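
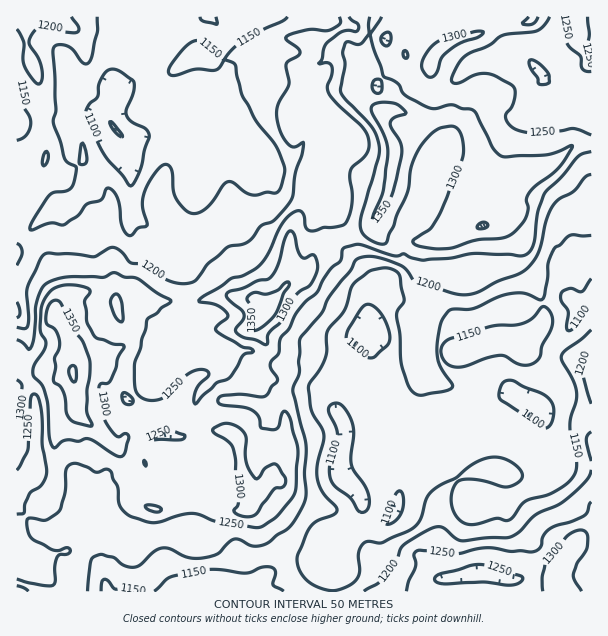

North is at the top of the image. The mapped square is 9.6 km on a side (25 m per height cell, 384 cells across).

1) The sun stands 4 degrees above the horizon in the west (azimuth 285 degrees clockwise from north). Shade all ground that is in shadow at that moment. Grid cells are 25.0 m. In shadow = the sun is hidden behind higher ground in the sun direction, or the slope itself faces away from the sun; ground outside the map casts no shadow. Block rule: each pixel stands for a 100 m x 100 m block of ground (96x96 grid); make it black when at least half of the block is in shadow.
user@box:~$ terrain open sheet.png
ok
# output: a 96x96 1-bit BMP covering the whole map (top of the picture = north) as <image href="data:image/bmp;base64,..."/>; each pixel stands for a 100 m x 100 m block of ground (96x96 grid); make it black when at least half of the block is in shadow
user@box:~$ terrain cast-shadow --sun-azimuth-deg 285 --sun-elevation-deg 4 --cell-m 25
<image width="96" height="96" href="data:image/bmp;base64,Qk2+BAAAAAAAAD4AAAAoAAAAYAAAAGAAAAABAAEAAAAAAIAEAAATCwAAEwsAAAIAAAAAAAAA////AAAAAAADv/gAAAAAABwAAB8Dv/P/wABwAB4AAA8H/+f/4AH4AA/wAC8H/8f/8AH4AA/8AB8Hv4/H8AP4AAf8AB8GPw/AgAP4AAAAAB8Afg+AAGf+AAAAAAcAfgeAMH//4AAAAAMADwfAeH///AAAAANwDwPgOH///gDAAANxDgH4MP///4DgAABnjgH/AP///8DwAAAHzgH+Af///+HwAAABzgD+Af///+HwAAABxgAMAf///+HwAAAB5gAAAf///+HwAAAB5gAAAT///+DgAAAB4gAAAyf//+AAAADh4AAAAwf///AADgDx4AAAA4f///AADgDx4AwAA4f//+AADAD74D8AA4f//+AAAAD74H8AA8f//+AAAAD74H8AB+P//8AAAAD7wP+AB/P//4AAAAD58f/wB+P//gAAAAD5o//wB8P//AAAAAD4B//4B4f/+AAAAAD4D/w8AAf//gAAAAD4H/8eAEf//wAAAAD4P//eAAf//gAAAAD4P//ugCf//gAAAAD4P//uAD///AQB4ADwP//3AH//+AAZ4ADgP//3Af///gAP4AAAP//zgf///wOHAAAAP//wAf///8eHgAAAP//wAP///+/Pg4DAH//4AH////+GA8DgH//4AD////+AAcDgH//8AD////+AAMBAP//4AD////+AA/AAf7/wAP////+AAfgAf7/wAP/////AAPwA/7/4AP/////AAPwB/z/4AH/////gAH4B/3/wAD/////AAH4B/n/gAD////+P/H4B/nwAAB////4f/v8A/ngAAA////wf//8ABmwAAAf///AP//8AAAwAAAP//8AH//8AAAGAAAJ//4AB//8AAGGAAAN//4AAP/8AAHOAAAN//wADH/8AAHOAAAM//AH///8AAHMAAAO/8cP/9/8AAGEAAAPHw8H///8AAGAAAAPAB8D///8AAOAAAAPgD+D4f//gAOAAAAPgD/A+P//4AOAAAAPAD/geH//+APAAAAHAD/wOD/9/AHAAAAAAB/4MP/9/gHAAAAAAB/4gP/8/wPAAAAAwA/4QH/8f4PAAAAAgA/8cH/8f+PAAAAAAA/8OD/8P+PAAAAAAAf+AB/8P//AAAAAAAf+AAf8H//AAAAAAAf+HAH8H//AAAAAAAf/HgD8H//AAAAAQAf/HgB8H7/AAAAAYAf/HwA8H3/AAAAAMAf+HwAcH3/AAAAEGAf+PwAEH3+AAAAOGA//P8AAH38AMAAPGA/+P/AEH/8AMAAPAB/7f/AEH/8AEAAHAB+BL/gAH/8AAAAHAA/ADngAP/+AAAACAAMAAHwAP/+AAAAAAEPwAHwAP/+AAAAAAOf4AHwAP/+AAAAAAOc/wHwAP/8AAAAAA+Yf8HwAP/+AAAABg78f+HgAf7+AAAAAAD4f/vwAfz+AAAAAAHwP//wAfz8YAAAAAH2P//4Efn+MAAAAAHmH//4M/H/GAwAAAHgB//4M+H/DAwAAAHgAH/+M8P+BggAAAH2AB//cY/8AwAAAAD/AAB/cB/wAfAAAADzAAA8c="/>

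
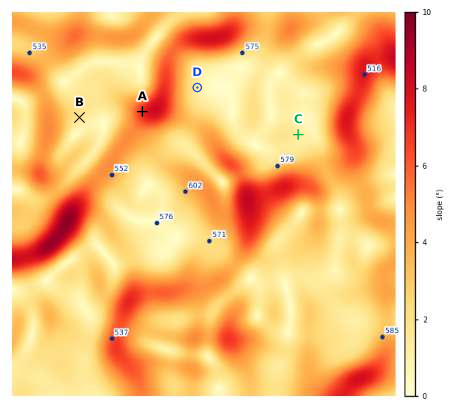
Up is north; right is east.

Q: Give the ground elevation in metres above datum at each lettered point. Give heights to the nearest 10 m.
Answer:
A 530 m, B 520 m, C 580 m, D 580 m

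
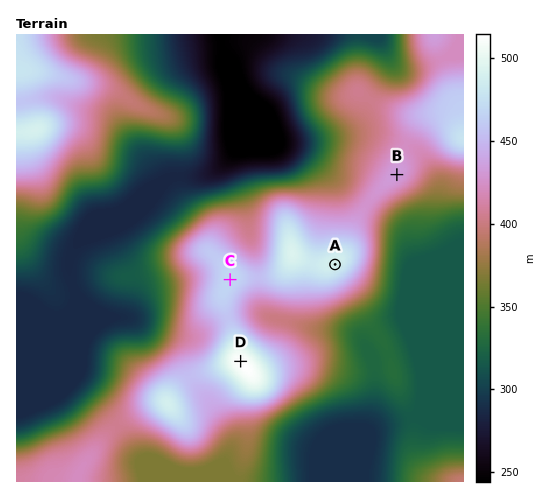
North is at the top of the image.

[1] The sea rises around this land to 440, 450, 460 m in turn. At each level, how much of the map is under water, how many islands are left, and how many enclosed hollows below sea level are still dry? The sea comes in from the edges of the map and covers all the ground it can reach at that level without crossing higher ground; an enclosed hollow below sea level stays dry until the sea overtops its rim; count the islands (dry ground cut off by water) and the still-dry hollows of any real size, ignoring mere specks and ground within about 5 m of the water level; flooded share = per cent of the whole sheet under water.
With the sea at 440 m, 85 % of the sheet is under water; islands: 1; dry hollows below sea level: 0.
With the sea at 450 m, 88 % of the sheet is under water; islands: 1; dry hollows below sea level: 0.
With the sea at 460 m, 92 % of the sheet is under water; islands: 4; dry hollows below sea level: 0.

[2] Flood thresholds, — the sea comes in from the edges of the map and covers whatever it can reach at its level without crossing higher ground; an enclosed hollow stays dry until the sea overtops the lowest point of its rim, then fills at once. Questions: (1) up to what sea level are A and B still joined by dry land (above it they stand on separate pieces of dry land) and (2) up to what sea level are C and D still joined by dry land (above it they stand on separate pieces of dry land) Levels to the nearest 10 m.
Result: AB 430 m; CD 460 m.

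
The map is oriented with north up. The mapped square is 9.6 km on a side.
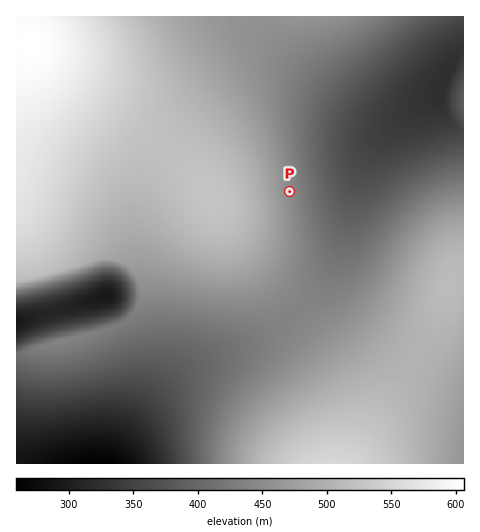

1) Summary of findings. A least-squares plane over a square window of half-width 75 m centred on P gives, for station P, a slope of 4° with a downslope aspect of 81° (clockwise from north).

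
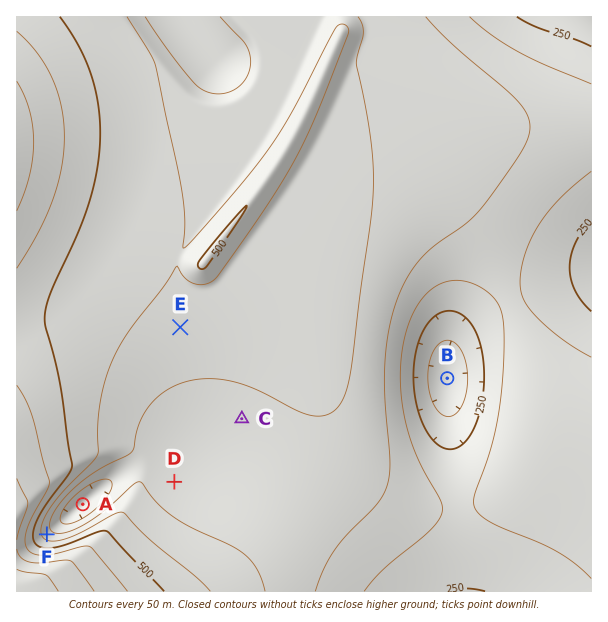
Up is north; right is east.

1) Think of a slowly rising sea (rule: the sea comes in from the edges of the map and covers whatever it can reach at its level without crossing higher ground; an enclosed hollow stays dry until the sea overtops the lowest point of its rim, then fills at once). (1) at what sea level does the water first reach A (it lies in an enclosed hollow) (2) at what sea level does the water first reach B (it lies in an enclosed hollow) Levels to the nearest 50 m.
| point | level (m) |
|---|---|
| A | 400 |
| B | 300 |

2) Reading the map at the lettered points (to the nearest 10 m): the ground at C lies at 380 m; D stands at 370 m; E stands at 430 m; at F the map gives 430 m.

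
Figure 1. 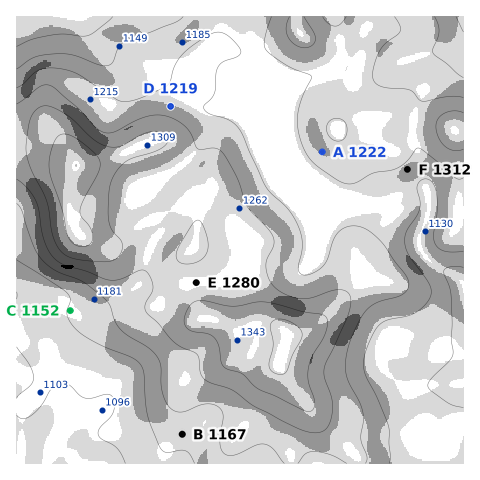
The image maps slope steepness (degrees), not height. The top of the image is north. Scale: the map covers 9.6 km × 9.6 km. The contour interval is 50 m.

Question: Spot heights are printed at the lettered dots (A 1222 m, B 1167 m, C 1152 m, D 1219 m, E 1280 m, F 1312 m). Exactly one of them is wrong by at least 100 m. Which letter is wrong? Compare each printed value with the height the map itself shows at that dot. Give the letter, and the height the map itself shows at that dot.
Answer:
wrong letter F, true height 1187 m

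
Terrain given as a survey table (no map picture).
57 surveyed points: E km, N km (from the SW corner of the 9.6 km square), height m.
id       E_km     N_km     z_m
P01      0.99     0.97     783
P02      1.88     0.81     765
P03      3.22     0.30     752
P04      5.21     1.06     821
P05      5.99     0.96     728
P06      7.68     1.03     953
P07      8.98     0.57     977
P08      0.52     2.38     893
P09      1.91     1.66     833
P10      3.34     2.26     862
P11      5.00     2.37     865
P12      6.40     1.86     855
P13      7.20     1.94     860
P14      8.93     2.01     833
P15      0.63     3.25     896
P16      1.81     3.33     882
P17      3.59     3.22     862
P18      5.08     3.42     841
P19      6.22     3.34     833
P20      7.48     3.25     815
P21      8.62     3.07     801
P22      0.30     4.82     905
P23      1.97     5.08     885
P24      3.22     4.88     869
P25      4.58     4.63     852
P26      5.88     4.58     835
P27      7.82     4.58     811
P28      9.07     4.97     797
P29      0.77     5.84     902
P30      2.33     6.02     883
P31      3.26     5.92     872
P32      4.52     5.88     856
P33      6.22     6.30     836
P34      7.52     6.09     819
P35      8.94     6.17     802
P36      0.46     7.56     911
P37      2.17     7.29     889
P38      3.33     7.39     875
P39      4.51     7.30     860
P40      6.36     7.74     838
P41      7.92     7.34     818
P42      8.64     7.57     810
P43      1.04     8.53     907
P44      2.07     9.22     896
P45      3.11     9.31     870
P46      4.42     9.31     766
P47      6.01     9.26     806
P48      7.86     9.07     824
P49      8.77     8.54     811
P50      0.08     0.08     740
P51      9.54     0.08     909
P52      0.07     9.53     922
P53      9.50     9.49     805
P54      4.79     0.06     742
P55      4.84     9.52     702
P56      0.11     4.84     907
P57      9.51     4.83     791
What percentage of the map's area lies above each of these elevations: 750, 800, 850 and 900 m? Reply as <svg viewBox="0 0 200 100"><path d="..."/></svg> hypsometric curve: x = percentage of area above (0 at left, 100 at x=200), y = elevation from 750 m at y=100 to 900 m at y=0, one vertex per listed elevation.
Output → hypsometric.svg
<svg viewBox="0 0 200 100"><path d="M188 100l-18-33-78-34-70-33"/></svg>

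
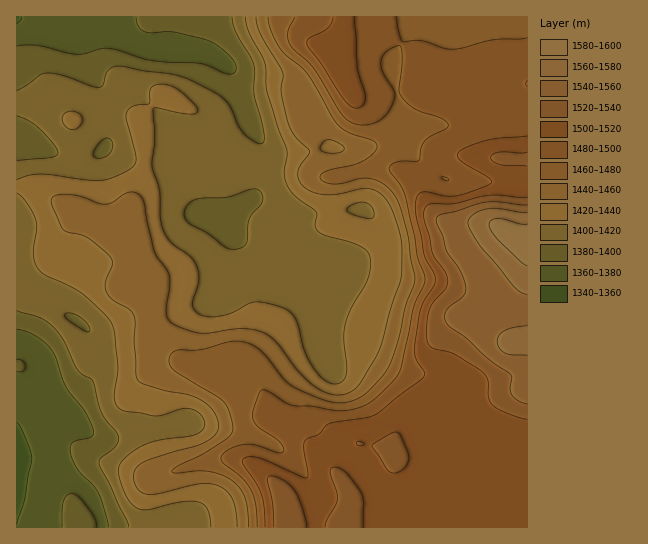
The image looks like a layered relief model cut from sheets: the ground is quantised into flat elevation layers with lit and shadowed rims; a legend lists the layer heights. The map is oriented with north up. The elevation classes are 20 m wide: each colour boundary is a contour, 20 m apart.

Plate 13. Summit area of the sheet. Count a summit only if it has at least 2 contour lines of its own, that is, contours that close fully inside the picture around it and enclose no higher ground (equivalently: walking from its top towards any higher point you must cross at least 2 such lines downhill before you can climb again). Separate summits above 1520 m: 0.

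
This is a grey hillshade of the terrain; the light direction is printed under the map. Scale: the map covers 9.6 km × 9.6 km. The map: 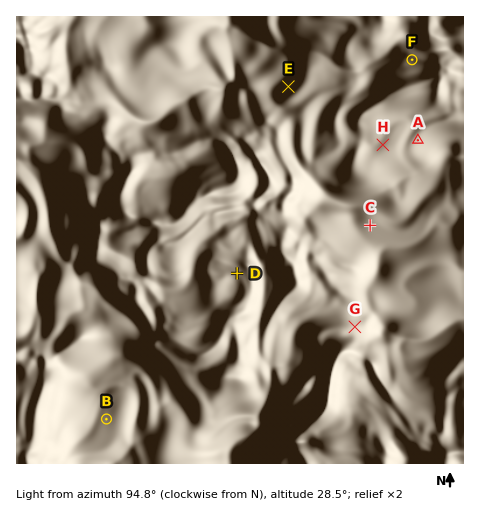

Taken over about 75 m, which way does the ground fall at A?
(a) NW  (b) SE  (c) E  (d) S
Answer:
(b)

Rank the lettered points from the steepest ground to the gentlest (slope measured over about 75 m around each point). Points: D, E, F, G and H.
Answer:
E G D F H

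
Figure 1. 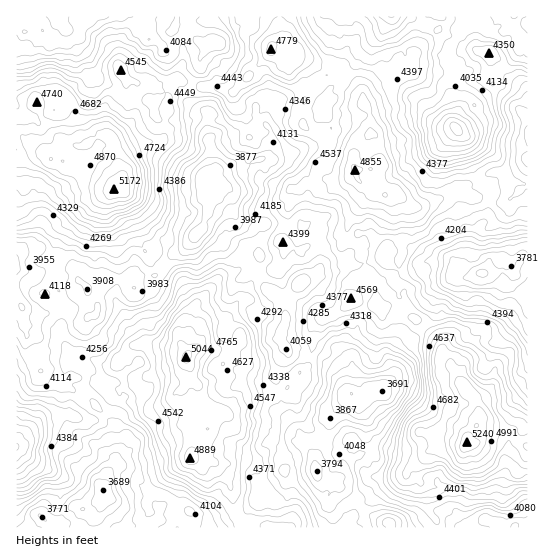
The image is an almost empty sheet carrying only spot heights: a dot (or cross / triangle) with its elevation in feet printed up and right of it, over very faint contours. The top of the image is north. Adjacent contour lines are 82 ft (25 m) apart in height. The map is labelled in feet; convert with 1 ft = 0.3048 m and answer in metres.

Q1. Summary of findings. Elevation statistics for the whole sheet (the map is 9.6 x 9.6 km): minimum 1090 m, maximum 1595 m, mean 1320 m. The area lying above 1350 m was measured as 33.6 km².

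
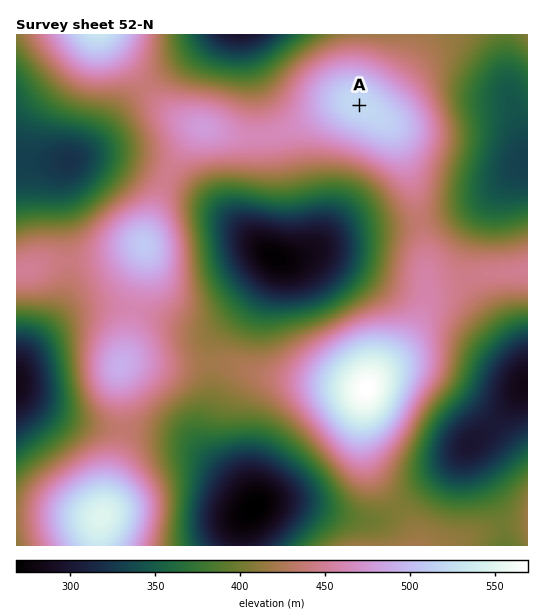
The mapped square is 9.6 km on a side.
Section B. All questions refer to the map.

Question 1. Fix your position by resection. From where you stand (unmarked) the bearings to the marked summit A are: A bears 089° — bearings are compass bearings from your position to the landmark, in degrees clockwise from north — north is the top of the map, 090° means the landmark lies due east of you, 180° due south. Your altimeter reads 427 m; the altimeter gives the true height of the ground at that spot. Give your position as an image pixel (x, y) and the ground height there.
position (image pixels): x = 135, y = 109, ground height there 427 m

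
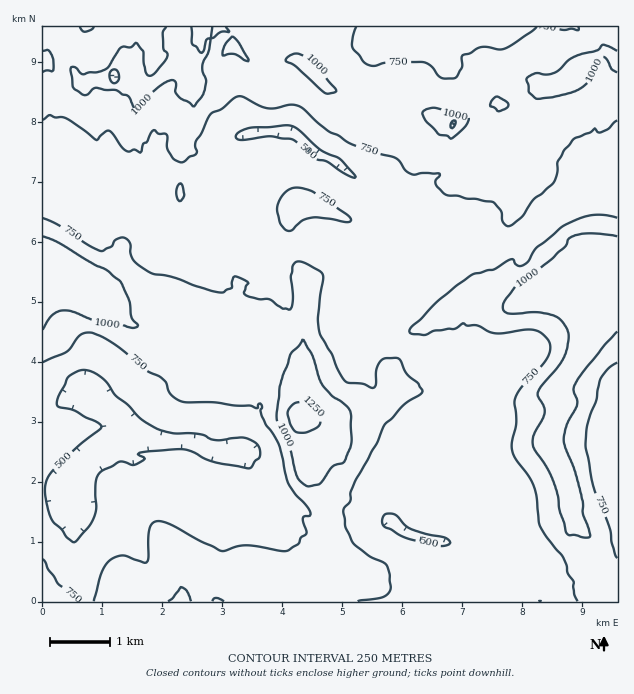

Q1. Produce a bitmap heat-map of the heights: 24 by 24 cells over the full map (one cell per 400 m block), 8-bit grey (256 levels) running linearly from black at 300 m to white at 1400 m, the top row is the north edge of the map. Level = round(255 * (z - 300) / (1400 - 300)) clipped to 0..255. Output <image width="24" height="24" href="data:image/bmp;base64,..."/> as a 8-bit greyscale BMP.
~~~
<image width="24" height="24" href="data:image/bmp;base64,Qk12BgAAAAAAADYEAAAoAAAAGAAAABgAAAABAAgAAAAAAEACAAATCwAAEwsAAAABAAAAAAAAAAAAAAEBAQACAgIAAwMDAAQEBAAFBQUABgYGAAcHBwAICAgACQkJAAoKCgALCwsADAwMAA0NDQAODg4ADw8PABAQEAAREREAEhISABMTEwAUFBQAFRUVABYWFgAXFxcAGBgYABkZGQAaGhoAGxsbABwcHAAdHR0AHh4eAB8fHwAgICAAISEhACIiIgAjIyMAJCQkACUlJQAmJiYAJycnACgoKAApKSkAKioqACsrKwAsLCwALS0tAC4uLgAvLy8AMDAwADExMQAyMjIAMzMzADQ0NAA1NTUANjY2ADc3NwA4ODgAOTk5ADo6OgA7OzsAPDw8AD09PQA+Pj4APz8/AEBAQABBQUEAQkJCAENDQwBEREQARUVFAEZGRgBHR0cASEhIAElJSQBKSkoAS0tLAExMTABNTU0ATk5OAE9PTwBQUFAAUVFRAFJSUgBTU1MAVFRUAFVVVQBWVlYAV1dXAFhYWABZWVkAWlpaAFtbWwBcXFwAXV1dAF5eXgBfX18AYGBgAGFhYQBiYmIAY2NjAGRkZABlZWUAZmZmAGdnZwBoaGgAaWlpAGpqagBra2sAbGxsAG1tbQBubm4Ab29vAHBwcABxcXEAcnJyAHNzcwB0dHQAdXV1AHZ2dgB3d3cAeHh4AHl5eQB6enoAe3t7AHx8fAB9fX0Afn5+AH9/fwCAgIAAgYGBAIKCggCDg4MAhISEAIWFhQCGhoYAh4eHAIiIiACJiYkAioqKAIuLiwCMjIwAjY2NAI6OjgCPj48AkJCQAJGRkQCSkpIAk5OTAJSUlACVlZUAlpaWAJeXlwCYmJgAmZmZAJqamgCbm5sAnJycAJ2dnQCenp4An5+fAKCgoAChoaEAoqKiAKOjowCkpKQApaWlAKampgCnp6cAqKioAKmpqQCqqqoAq6urAKysrACtra0Arq6uAK+vrwCwsLAAsbGxALKysgCzs7MAtLS0ALW1tQC2trYAt7e3ALi4uAC5ubkAurq6ALu7uwC8vLwAvb29AL6+vgC/v78AwMDAAMHBwQDCwsIAw8PDAMTExADFxcUAxsbGAMfHxwDIyMgAycnJAMrKygDLy8sAzMzMAM3NzQDOzs4Az8/PANDQ0ADR0dEA0tLSANPT0wDU1NQA1dXVANbW1gDX19cA2NjYANnZ2QDa2toA29vbANzc3ADd3d0A3t7eAN/f3wDg4OAA4eHhAOLi4gDj4+MA5OTkAOXl5QDm5uYA5+fnAOjo6ADp6ekA6urqAOvr6wDs7OwA7e3tAO7u7gDv7+8A8PDwAPHx8QDy8vIA8/PzAPT09AD19fUA9vb2APf39wD4+PgA+fn5APr6+gD7+/sA/Pz8AP39/QD+/v4A////AHlgdIKGmpOTg4CIgX95Zlc4Oj5JXFx0f11HZnl5hoJ/gIB/gH97ZVw+Nzc4RV1/fkMxSlNvfnBiZ2NmfntXQDQwNzc6RX+WeCcYNUNgXFVaVU9ZfG9KLjY7RU1WZJSeaBwVMzs8ODk8ODhminhVODhTWUVHapuVTSkVJTM1NjYxLT6VrI5mSENXUEBbgKOGSEEqFRgfJCQhI0+ywaR8VFhaWVBomKZ0TDo2IBcsRUJBR33c2LKBZltbS1Jkj6h6QjIXFzBEaHN1eIjLvJN4d2lcSUBhj6iNUj8nLkFmfoKAf4exnGtjeWRPRjtKcKObaXdZTnCAgICAf4Gah15cYF1ZWltbXIaqlJCCj5mQgH+Af3+HcFtcXGZzanJ7eJG6paeusKGGgH97d2xxblBZW1ptfoGfs8PNtLa1qY92bF9gYFNvb1hORjo+X3aGqMHIv6aXeXVHS1pZPjxeXFpJS0k5OlJUb5uop4FhW1c9V1k9N0hmXF5bW0w/OlJaRGyQk1hNQDpEXlY4N1OBeGRUWVlZXWV6YlRYWj04PU9bYVxEN0JeTTo2T19rf4OBfmRaUEZQWGBiamE+Nzg6MDhVan6DgIiGgHBLPFxibHlueHBELy4tTnJ/gYSblJGHf39uYnaDg46HhIpmVGFffoyAho2clJqWh4aBfYWeoKKhn6GCgI6JnJOBgIB6fIiNoaObhpuRk6Ofo6KWl46hnYJuamxgan6Bi5qioId7f5Obo6Chj4KYjXpeXFpJVF1idXqAjQ=="/>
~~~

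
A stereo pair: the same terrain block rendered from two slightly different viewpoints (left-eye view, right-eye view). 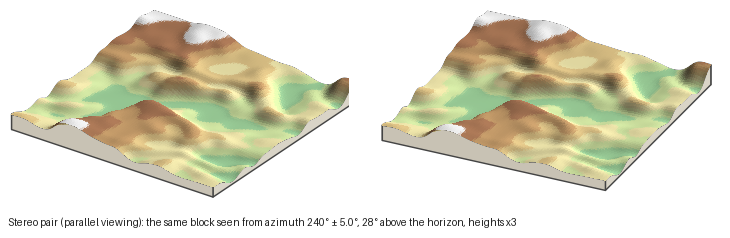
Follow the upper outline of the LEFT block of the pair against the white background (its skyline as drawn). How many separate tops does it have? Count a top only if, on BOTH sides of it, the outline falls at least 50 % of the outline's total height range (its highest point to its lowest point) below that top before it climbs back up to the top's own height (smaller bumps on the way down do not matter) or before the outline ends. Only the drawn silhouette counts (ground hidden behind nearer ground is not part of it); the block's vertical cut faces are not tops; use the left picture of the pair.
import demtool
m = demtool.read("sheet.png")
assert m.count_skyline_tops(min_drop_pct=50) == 1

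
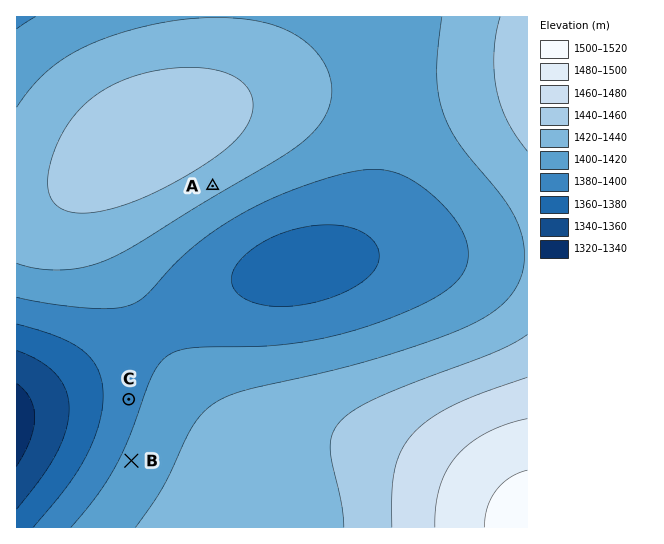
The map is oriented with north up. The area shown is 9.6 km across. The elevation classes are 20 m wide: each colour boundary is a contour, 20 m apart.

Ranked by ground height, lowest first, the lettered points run C B A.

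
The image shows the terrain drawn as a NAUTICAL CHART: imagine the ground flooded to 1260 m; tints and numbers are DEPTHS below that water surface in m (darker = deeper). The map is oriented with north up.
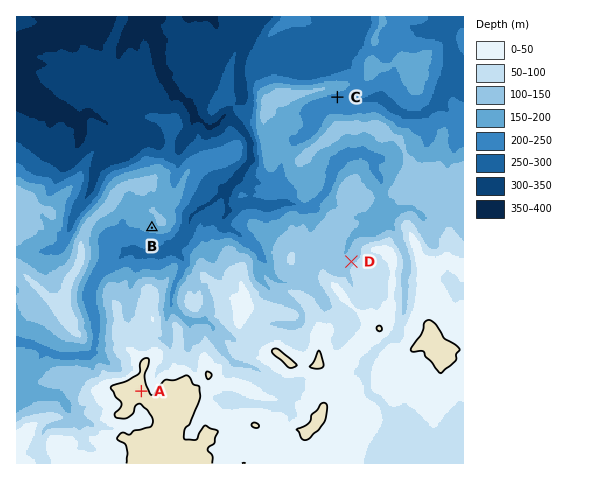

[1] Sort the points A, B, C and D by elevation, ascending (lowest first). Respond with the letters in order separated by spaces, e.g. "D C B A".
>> C B D A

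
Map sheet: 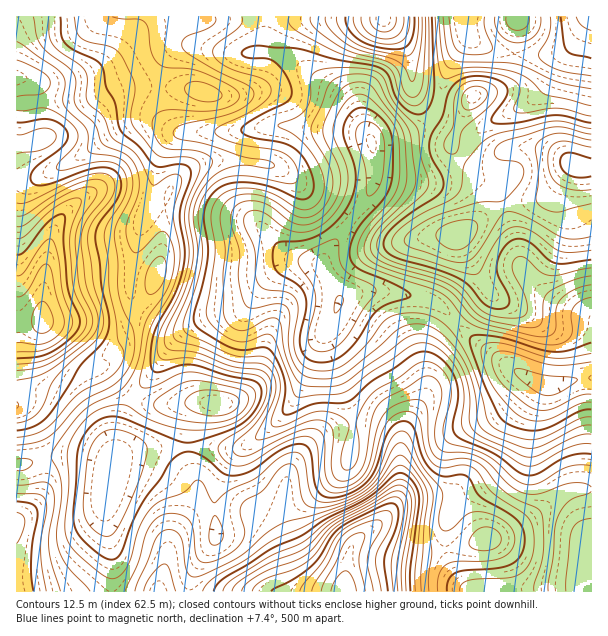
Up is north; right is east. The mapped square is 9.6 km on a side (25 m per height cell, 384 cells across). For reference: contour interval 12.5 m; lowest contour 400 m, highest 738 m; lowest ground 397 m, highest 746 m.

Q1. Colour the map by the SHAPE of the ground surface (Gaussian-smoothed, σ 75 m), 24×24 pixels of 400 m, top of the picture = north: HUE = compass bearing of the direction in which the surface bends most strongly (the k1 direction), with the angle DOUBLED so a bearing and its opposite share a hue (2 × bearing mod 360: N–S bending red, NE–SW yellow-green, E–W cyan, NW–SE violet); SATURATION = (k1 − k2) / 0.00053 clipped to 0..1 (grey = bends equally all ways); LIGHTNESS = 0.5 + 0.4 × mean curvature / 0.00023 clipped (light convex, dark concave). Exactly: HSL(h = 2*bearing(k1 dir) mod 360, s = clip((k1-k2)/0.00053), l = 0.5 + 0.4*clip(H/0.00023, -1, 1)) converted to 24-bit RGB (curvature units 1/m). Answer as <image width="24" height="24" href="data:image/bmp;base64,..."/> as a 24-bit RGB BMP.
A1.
<image width="24" height="24" href="data:image/bmp;base64,Qk32BgAAAAAAADYAAAAoAAAAGAAAABgAAAABABgAAAAAAMAGAAATCwAAEwsAAAAAAAAAAAAAqbl2YHWMbX+ZXW2fMDKM0sCjsaNwIHCfZ5zgrqvn1b3kY13ThmvM7N3Cs6+Ix7F/RDlmbD1eSykmXWImbZMuja9LVGp1Zmp+tMl8ToSAZYqMXVJ7QDVju7J0zruQNHJhIUsqO10qsbBZbVuUczSc+tC+z5RSyLRENnWIOh+fqWnSraLIksa1fK+dU2OIXmR90caYTIdcRHBpUUZpQEd+rLiYybain1maOzxdV4hEQIkrMnU5E3Ky6dT3/8zy8c/LPqqMDCJCZWKgtb3KvLjPpHWxblN6W1tq37DVy5CkN1hrRExnRGt1iq9vroluqFt3SVCXlaKrl2xwT7g5AHI6CoJk+I3f/8zb6qHZChhZRZVsaL5peHmeyEzJwFyueGaNgVhF4pqKY0qTQ05zVHN6eJRglHllpqGHSKq6aWW6wna429ykJJMuBi0aFSUO/9qh+9XONQDIr5rKdbmNUoWMWDiMyoS6opXAUWcpwM49jVNdR09sXXBzbYRkgZhmm7NkXIw4GlBGh3PC8tnawHKCERwrCyEo7P9/+PBmDxwxk8ist6jNd02wLzB8rourspuicaxWbrZEZ3NSR01TYVRKd24+iYA0k3Qjk3gTC0cAADMUzIVn8Jq7YSypEDphv++Y9cWgKE5DKocRVF4nbkI9QVdvY3WLwaaQwLXUsJC0jGKDSFViR4emjZbTop3WsZ7f4tjz5drxBIFYAzEexJl3sEbOPUqvW8pd5oJ3wWeAVatUOn58VIF6SmlfPGVUusN/kII0qYlRoV+6rIS/KLluHaKckYm6oc3YrMzk9NT39dP3AGGYUZqadUaRn4WrnIJ9r29p1sS2rcnCOVSQaUdxakA8RFklapIYrJg/da0gFFceSbaY3bm2C3poNKaMl7+NXIJhekpW9LCOKkJtMj5OVk1ih49slm2Bs6WZ0N3AuHqGVRxENRIVajgcmJw1YYc0rIrd7t3rfKPTD7qRqMpovos7BzUZaZExZ1o+TDpA8bB2hE05HTM1RFtWiYhebI1Zi71xx7BsggktSgIRbzswgtSwqODkcHnQal6z1+LIr7Paf3jOPiiG83t2LIg4HVcvZmtJPmlgw6p93ZCoMUt+O2VuYpJ5iamDlKdahyMkZQM92J+9uuvxndzZYJGEXlNqeUSi5euXYXlUgkxRKx5V6Zqc3surIWh5VICHWIR7TIxexY+EkECpa0JuV2YoYFEPRS0GKhQJNZtBufDEhq+4nkd1m0xDW1xHUjua9OnBXV6HfmaNJjN3x4x/9eHWPF2iPll6b4N8V3tfg3lDaztWmzaq2C+cwT5RY6i5d6jIhuOtVMlIXEVDfj1nvnJ4lGyRQTKd+N65h4FNUGpROk5wUJ6X9vDPZEy0QESWaWeXikBzlkQvR38tFGp2fm3q49X219Hzl6DWxrfLqId/SDxbWE5mrKmGmJKxJzl8+NLW6m6GWmw9KGdBM3Nt/fKMUz0zWERBRi0uViM4xX1msc6RDHVdB2lYcbCD0Ji6spjIxJfE0obDjTjCbYSuirKdgJR5JWhGN7aK/c7w9dX2a5fKFkaA+NXCiD9cRio4Tyk1Q3RjmN2qztzTZ4e5DEtTJ1Mxq6AxiHM0mH1Dm3padlmjrHyzplVZl4BaiZNACDgFHnMP6aKi56TcFjul2Kvh+6b5dULsg4ztu9nzreHdm6mwoImyJSJ/KidatYVXpqdXYqRioWpnWW1NbkxzvpmsrbfQs3vPx5rRHbRlHo8XtoREhURzMWIrvWI4eU7HVpXGc4O6tXZvnYtmhVlbRiddMCZQrLF2v8KtYauBWXa7sqLdXXzZueDclLLaUGWx2ruslXfFrl2fb2xIfUBAc0I4eGEgb24VQFkSOk0Xl4svp51EZVZFPCE/PyA0hfkhM5tm4XhQD3IOG34kRKycoMaFfVhJYXM1qb4uY247el9Qn2qHa1mOkGO0q6HX1tvysazrbXbNhaq2qoqahk6HNSFobzvA5/vQAExu78Pw6NjzKabGI4JCcZM7f1xPkarGscDQmXbFa1+genqLZHCVY6O1jdCzXquuokeIs2SPll5ymT5Mgyo1KiIXFWMf8P/MAXORFvDC4ZjD5Fvgi1m3X3eGh3tnk69kbohNdkxmoGiTl3GLiIJtYnxRjHoxY1QqXGA5g2xNhEZPjT9nxTCbxWOwVeh+tf+hH46MDikhRigNhFQMg40lRHlAZYRiraNwjItkUW5ua3FdiWppmIWDd2iUpn2tmI63aH2yZGKpiWm8fWnQgnDj39rx3+zo2vHWIzt7GxNUgkKq1b/Er87BU5ilWG51"/>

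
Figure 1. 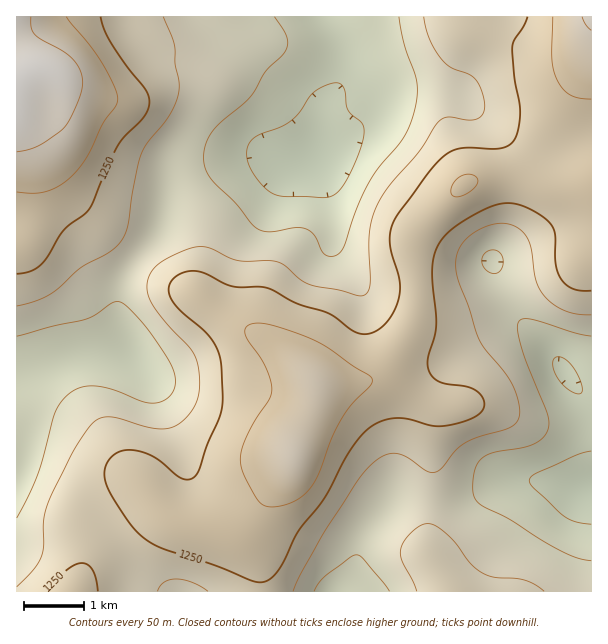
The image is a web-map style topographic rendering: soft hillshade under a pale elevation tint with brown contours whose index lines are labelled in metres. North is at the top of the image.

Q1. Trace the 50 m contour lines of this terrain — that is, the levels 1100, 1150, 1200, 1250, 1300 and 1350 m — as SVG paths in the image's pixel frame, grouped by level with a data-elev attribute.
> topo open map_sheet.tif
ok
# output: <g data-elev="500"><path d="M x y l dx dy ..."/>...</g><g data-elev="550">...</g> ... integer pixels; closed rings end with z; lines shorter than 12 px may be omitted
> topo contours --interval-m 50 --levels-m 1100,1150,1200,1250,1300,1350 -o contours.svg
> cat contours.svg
<g data-elev="1100"><path d="M591 524l-15-2-12-6-31-28-4-8 3-4 5-3 39-18 15-4"/><path d="M576 394l-10-6-9-11-4-12 0-5 2-3 5 0 6 3 10 12 5 11 1 7-1 3z"/><path d="M311 197l-30-1-13-5-10-11-8-12-3-10 0-9 2-6 7-6 25-10 12-8 22-28 12-6 11-2 3 1 3 5 4 22 15 14 1 6-1 9-10 28-14 23-10 6z"/></g><g data-elev="1150"><path d="M314 591l4-7 8-8 24-18 6-3 3 0 4 4 26 32"/><path d="M591 561l-13-3-17-7-52-32-27-13-7-8-2-12 2-18 7-10 12-6 27-4 12-4 9-6 6-9 1-7-2-9-20-50-7-19-3-15 2-8 5-2 7 0 44 14 16 3"/><path d="M17 336l36-10 33-7 10-5 17-11 7-1 15 13 19 23 17 27 4 16-1 8-4 7-6 5-8 2-12-1-30-12-18-4-15 1-13 8-8 9-5 9-17 61-21 44"/><path d="M492 273l-7-4-3-9 4-8 8-2 7 4 2 9-3 8-3 2z"/><path d="M399 17l5 28 13 38 0 13-3 18-11 24-25 30-11 18-11 24-13 39-5 5-6 2-8-2-9-18-9-7-10-1-27 4-12-4-6-5-16-20-23-23-8-15 0-16 8-17 9-10 29-24 16-27 16-15 4-6 2-6-1-8-12-19"/></g><g data-elev="1200"><path d="M157 591l7-9 12-3 16 3 16 9"/><path d="M293 591l8-18 26-45 33-51 17-17 10-6 11 0 10 4 18 13 9 1 6-3 13-17 10-8 13-7 32-9 5-3 4-5 2-12-6-19-8-15-21-24-5-9-23-63-1-12 1-11 4-9 7-9 12-8 15-5 12 0 11 4 7 6 4 8 7 37 3 9 5 8 10 9 11 6 13 3 13 1"/><path d="M544 591l-8-6-11-5-31-3-12-4-12-10-14-20-9-9-10-8-9-2-8 2-9 7-7 9-3 7 1 12 15 30"/><path d="M17 306l21-6 14-7 29-26 32-17 6-7 5-7 4-12 5-33 8-36 6-12 22-27 6-12 4-11 0-10-4-20-1-18-11-28"/><path d="M424 17l6 22 11 20 9 8 20 8 7 7 6 14 1 14-2 6-8 4-7 0-18-3-9 4-21 31-26 29-10 14-9 17-4 16-1 18 1 35-2 11-5 4-4 0-20-6-27-5-10-4-15-14-8-5-10-1-32-1-33-13-9 0-10 3-17 8-10 7-6 5-4 8-1 7 1 9 4 9 7 11 30 33 7 10 2 11 2 15-1 12-3 9-5 8-8 8-7 6-8 2-18 0-40-11-11 2-7 5-19 28-25 51-4 16 0 27-3 12-8 12-16 17"/></g><g data-elev="1250"><path d="M98 591l-2-12-3-9-6-6-6-1-7 2-8 5-21 21"/><path d="M17 274l13-3 11-6 6-8 16-26 25-21 30-64 6-9 18-18 6-11 1-9-2-7-21-26-15-22-7-14-3-13"/><path d="M527 17l-3 9-10 15-2 6 2 31 6 32-1 15-3 12-6 7-7 4-11 1-28-1-9 2-8 4-16 16-33 43-6 14-2 13 2 14 7 24 1 15-5 16-9 14-12 9-8 2-6 0-9-4-22-16-32-10-28-16-9-1-20 0-9-1-25-12-9-3-9 0-10 4-5 4-4 6 0 6 2 8 9 12 28 24 6 9 5 10 2 12 2 30-3 20-13 28-9 27-6 7-6 2-6-2-20-17-11-7-12-3-11-1-10 3-9 9-3 11 3 13 8 15 16 24 10 11 11 7 15 7 51 16 34 15 8 1 6-1 7-5 6-7 19-38 26-33 29-52 16-18 12-7 15-3 14 1 22 7 15 0 24-7 8-5 4-4 1-9-7-10-10-4-21-3-8-3-7-6-3-7 0-11 7-21 1-12-4-45 1-18 5-16 11-14 22-15 24-11 15-2 15 4 19 11 9 10 2 9 1 29 6 15 5 5 8 3 16 2"/></g><g data-elev="1300"><path d="M265 506l10 1 13-3 12-6 9-9 9-15 13-34 10-20 10-15 19-19 2-6-3-5-52-34-38-14-22-4-10 3-2 3 0 4 3 8 18 27 5 13 1 11-4 9-13 19-9 17-4 13-2 11 3 12 8 15 7 13z"/><path d="M455 197l9-2 9-6 4-6 0-6-4-2-6-1-10 5-5 6-1 6 1 4z"/><path d="M17 192l16 1 12-1 12-5 12-9 17-19 16-34 15-23-1-12-13-25-13-19-24-29"/><path d="M553 17l-1 42 5 20 6 10 7 6 9 3 12 1"/></g><g data-elev="1350"><path d="M17 152l12-2 10-4 24-17 6-9 6-12 7-22-1-12-5-11-11-11-30-17-4-8 0-10"/><path d="M582 17l3 7 6 6"/></g>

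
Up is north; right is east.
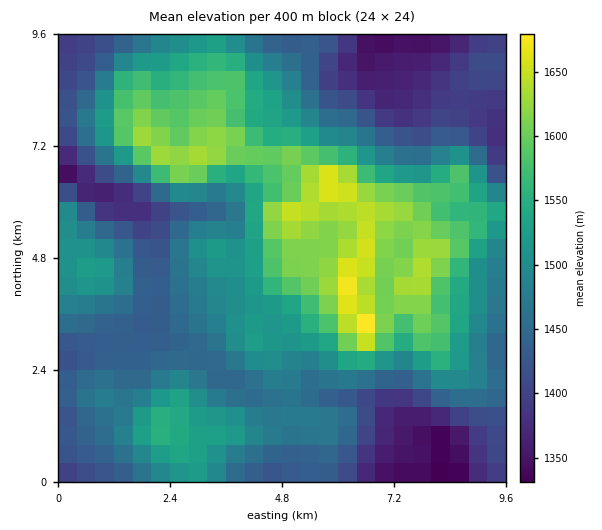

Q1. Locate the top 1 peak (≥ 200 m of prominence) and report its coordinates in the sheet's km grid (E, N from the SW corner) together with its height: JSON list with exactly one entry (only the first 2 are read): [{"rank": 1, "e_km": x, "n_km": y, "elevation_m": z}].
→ [{"rank": 1, "e_km": 6.54, "n_km": 3.29, "elevation_m": 1697}]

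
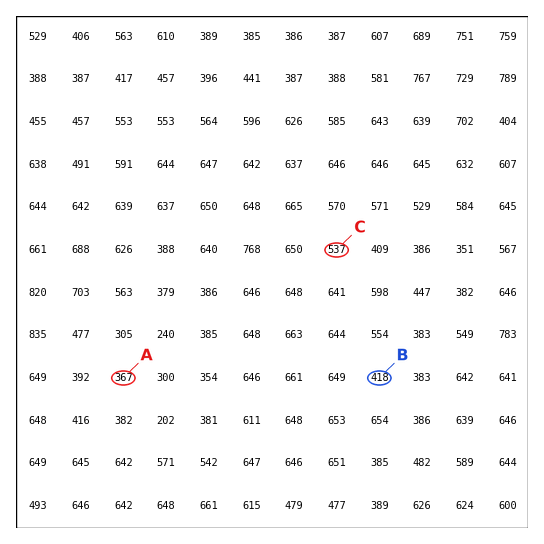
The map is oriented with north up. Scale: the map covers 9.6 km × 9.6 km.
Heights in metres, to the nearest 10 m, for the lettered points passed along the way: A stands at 370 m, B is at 420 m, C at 540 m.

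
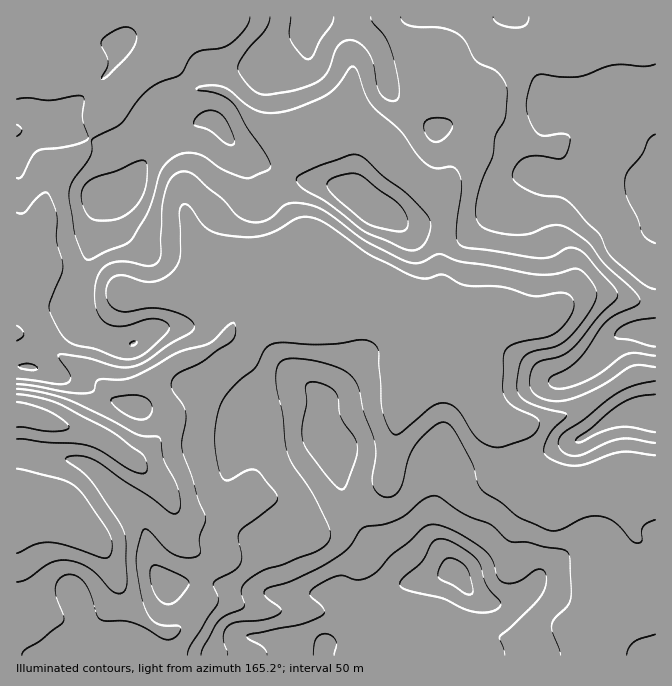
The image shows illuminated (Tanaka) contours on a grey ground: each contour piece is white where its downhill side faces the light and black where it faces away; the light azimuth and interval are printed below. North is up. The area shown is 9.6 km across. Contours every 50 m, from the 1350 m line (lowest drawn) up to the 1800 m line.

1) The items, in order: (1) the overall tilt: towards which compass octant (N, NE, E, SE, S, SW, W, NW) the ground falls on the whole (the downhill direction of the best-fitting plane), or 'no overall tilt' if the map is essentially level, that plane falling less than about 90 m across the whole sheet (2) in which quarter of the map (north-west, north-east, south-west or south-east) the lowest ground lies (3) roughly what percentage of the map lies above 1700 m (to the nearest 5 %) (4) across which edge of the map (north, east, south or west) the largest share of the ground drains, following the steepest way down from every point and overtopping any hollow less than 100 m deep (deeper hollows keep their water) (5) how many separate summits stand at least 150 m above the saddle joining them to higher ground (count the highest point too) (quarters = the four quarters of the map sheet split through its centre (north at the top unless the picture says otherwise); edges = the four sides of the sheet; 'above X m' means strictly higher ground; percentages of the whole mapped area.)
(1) On the whole the ground falls towards the south-west.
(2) The lowest ground is in the south-west quarter.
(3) Ground above 1700 m makes up about 20 % of the sheet.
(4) Most of the ground drains across the western edge.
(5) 2 summits rise at least 150 m above their surroundings.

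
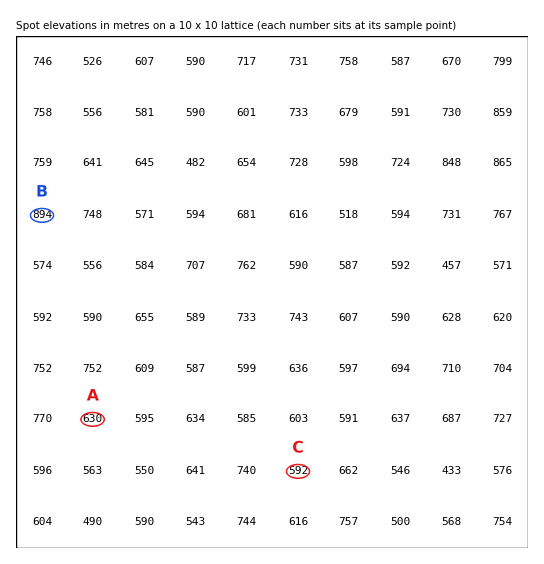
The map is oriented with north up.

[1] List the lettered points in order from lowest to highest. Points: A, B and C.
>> C A B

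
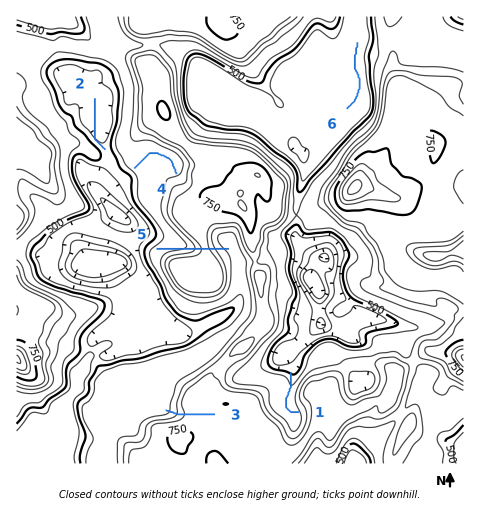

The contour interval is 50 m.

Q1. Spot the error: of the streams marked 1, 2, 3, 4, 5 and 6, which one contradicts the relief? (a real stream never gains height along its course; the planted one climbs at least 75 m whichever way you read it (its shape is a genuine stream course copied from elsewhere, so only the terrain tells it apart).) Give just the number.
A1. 5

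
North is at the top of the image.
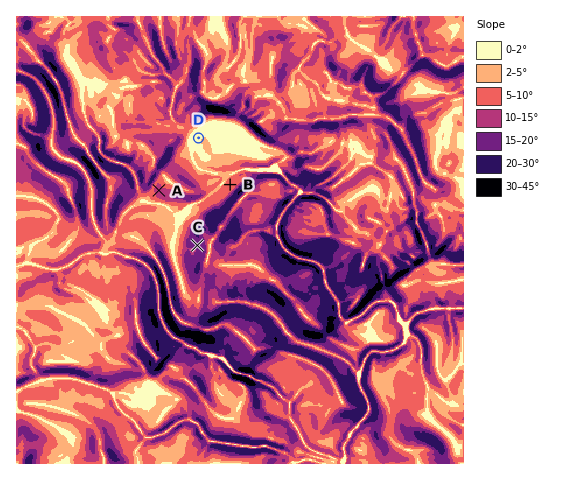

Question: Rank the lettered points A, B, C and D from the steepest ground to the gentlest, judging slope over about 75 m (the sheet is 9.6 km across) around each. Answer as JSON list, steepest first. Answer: ["C", "A", "B", "D"]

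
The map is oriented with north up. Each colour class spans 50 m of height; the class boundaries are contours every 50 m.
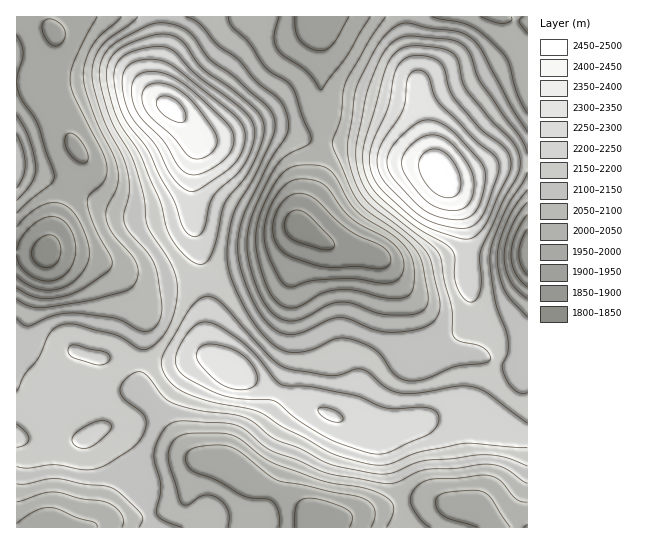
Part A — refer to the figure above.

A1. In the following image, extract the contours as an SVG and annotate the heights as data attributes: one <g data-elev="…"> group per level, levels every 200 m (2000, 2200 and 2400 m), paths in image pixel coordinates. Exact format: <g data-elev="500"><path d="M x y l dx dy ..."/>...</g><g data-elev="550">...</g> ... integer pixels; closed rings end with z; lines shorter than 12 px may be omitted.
<g data-elev="2000"><path d="M279 527l0-14-3-7-3-5-7-2-21-3-28-16-23-8-5-5-3-5 0-5 1-5 5-3 9-3 16-1 11 1 11 5 30 24 9 5 84 18 9 5 4 7 0 8-4 9"/><path d="M477 527l-26-8-8-4-7-9 0-5 2-4 5-4 10-1 21-2 9 2 8 7 19 28"/><path d="M17 523l18-12 15-4 9 3 20 8 15 4 3 2 0 3"/><path d="M286 307l-7-3-6-7-10-20-7-31 0-12 2-13 12-30 8-13 7-7 6-4 8-2 23 1 7 3 5 5 14 27 9 10 9 8 27 16 14 14 4 8 3 9-1 23-6 7-12 3-13-2-29-7-19 0-13 4-23 13z"/><path d="M527 287l-6-6-6-8-3-8-1-10 1-10 3-10 12-20"/><path d="M17 213l13-13 20-15 3-4 1-4-16-52-17-27-4-16"/><path d="M17 82l6-29-1-8-5-10"/><path d="M527 33l-8-11 3-5"/><path d="M97 17l-23 44-3 10-1 10 4 16 28 53 4 12 1 9-2 8-4 6-12 10-2 8 8 26 16 29 1 8-6 7-21 14-10 6-13 4-13 2-11-1-11-4-10-6"/><path d="M370 17l-24 40-25 33-14-19-24-15-6-7-3-12 5-20"/><path d="M511 17l0 4-9 2-8-1-13-5"/></g><g data-elev="2200"><path d="M17 447l8-2 4-6-3-6-9-9"/><path d="M78 447l9 1 9-5 14-13 1-4-1-3-5-2-7 0-9 4-11 6-5 6-1 4 2 4z"/><path d="M527 423l-38-29-15-7-16-1-37 7-19 0-15-5-18-15-7-4-7 0-14 6-10 1-46-8-8-5-8-7-46-51-6-6-7-2-9 1-10 9-26 43-3 9 0 8 4 10 8 9 9 6 27 9 48 10 24 16 47 25 36 11 12 2 10 0 31-13 45-9 64 4"/><path d="M96 365l6 0 5-2 3-4-1-4-6-4-26-6-6 0-2 2-1 6 4 4z"/><path d="M469 302l6-2 4-6 2-12-1-23 1-9 22-49 15-27 2-9-1-10-7-14-21-20-25-31-4-9-4-20-4-7-7-4-10-2-19-2-12 1-7 3-6 5-8 16-21 74-1 13 1 12 7 16 11 13 32 27 31 17 7 7 3 7-1 17 2 11 6 11z"/><path d="M196 263l5 1 4-1 6-8 5-16 8-34 5-8 16-19 8-13 10-26 1-14-3-8-6-8-24-20-28-20-21-28-12-6-13 0-27 8-15 10-5 6-3 7 0 19 10 33 22 35 20 45 11 37 12 18z"/></g><g data-elev="2400"><path d="M446 210l13 0 10-6 5-13-1-16-8-16-15-17-12-6-12 0-10 5-9 9-5 9 0 8 6 12 15 19 11 8z"/><path d="M192 158l5 1 6-1 11-8 3-9-3-11-19-25-14-14-10-5-8-3-8 0-6 2-5 4-2 6 0 7 3 8 8 9 21 19 12 16z"/></g>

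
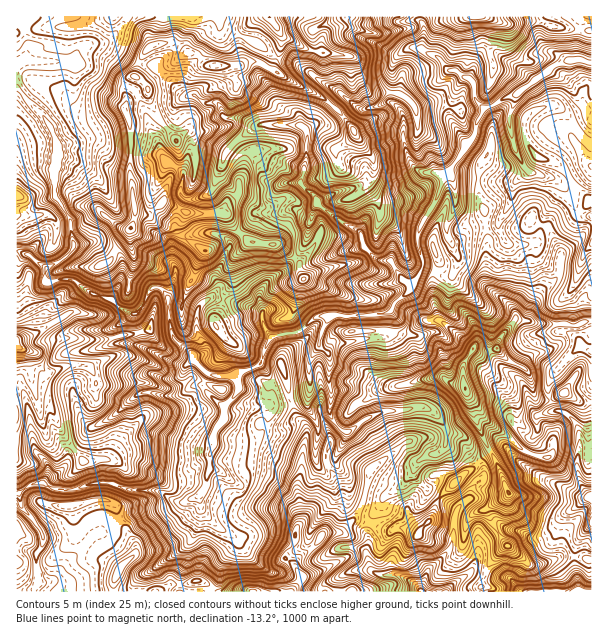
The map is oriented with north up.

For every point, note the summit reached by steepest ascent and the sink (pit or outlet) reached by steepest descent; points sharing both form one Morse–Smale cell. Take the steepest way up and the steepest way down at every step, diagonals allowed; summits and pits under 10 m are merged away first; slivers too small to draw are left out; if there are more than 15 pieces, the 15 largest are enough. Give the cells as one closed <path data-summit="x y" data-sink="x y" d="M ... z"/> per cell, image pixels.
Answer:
<path data-summit="131 228" data-sink="572 60" d="M591 16l-43 0-4 4-4 13 1 11 7 6 18 10-12 6-20 14-12-10-25-16-11 0-6 2-4 4-8 19-13-9-6 0-12-14-12-4-4-4 3-21-5-7-36 0-9 4-15 0-11-6-7 0-28 12 1 21-4 11-1 10-13-10-25-6 1 3-7 16 0 5 11 21 8 8 14 7 1 10-47 0-12-8-15 0-9-15-12 0-9-7-15-2-25-28-18-4-21-13-11-5-8 0 10-2 6-5 14-19-1-2-109 0-1 71 28 30 11 20 3 10-2 17-2 7 1 26 15 22 2 18 2 8-1 4-10 10-17 10-2 9 4 5 15-5 11 2 15 12 22 8 8 7 15 8 8 30 4 4 34 17 8-2 5-4 2-5 7-4 0-9-6-13 0-11 2-9 6-8 6-3 21 3 20 6 10 6 1-7-3-10 5-9 8-10 12-6 14-16 6-9 4-14 34 18 14 0 8-4-3-12-5-5-11-5-27-19-5-11-11-8-1-7 3-5 3-30-1-15 9-5 17 0 22-16 12 1 18-6 9 0 10 11 0 26 9 25 10 7 13 0 9 4-5 18-21 39 0 15 4 10 0 9 21 9 9 0 6-18-8-18 8 1 12-12 22-3 6-3 1 7 7 12 28 2 2 2 0 9 16 15 9 2 17 0-4 13-16 21 0 14 2 4 7 1 24-3z"/><path data-summit="17 345" data-sink="572 60" d="M20 252l-4 0 0 240 4 1 9-7 12-4 19 8 14 0 15-6 21-2 19 8 32 2 16 10 9 0 14-6 6-11 4-30 4-11 0-12 10-16 0-9-8-5-12-15 4-13-14-14-9 6-5 0-34-17-4-4-2-12-6-19-11-4-12-10-22-8-15-12-11-2-15 5-4-5 2-9-17-15z"/><path data-summit="252 591" data-sink="572 60" d="M308 396l-24 8-18 0-1 3 3 1 0 11-6 13-7 6-22 1-15-11-4 4 0 12-4 11-4 30-7 12 0 4 7 15 10 10 17 9 3 4 0 6-14 18-4 16-8 13 81 0 10-11 0-6-6-11 8-11 8-5 13-14 17-2 12-12 18 3 2-8 9-15 22-17 12-19 15-10 6 0 8-8 1-17-7-12-10-8-16-1-8 2-19 0-24 11-8 7-7 4-11 27-10 7-6 0-4-4 2-37-11-20z"/><path data-summit="465 389" data-sink="572 60" d="M498 223l-6 3-22 3-8 9-11 4 7 16-6 18-9 0-18-8-4 1-12 22-17 15 0 20-1 7-4 4-15 0-24 6-15 0-2 2-3 5 0 28 3 11-1 25 14 18 6 0 12-11 24-11 39-2 14 9 10 16 13 3 6 5 5 13 7 3 10-7-15-31-1-11-11-25 0-17 10-17 7 3 17-3 3-11 16-19 20 5 21 1 2-2-1-17 16-21 4-12 0-2-17 1-9-2-16-15 0-9-2-2-28-2-7-12z"/><path data-summit="354 131" data-sink="572 60" d="M393 103l-9 0-18 6-12-1-22 16-17 0-9 4 0 36-5 19 5 7 7 4 5 11 27 19 11 5 5 5 3 12 13 13 13 1 10 16 11 8 9-9 2-8 0-9-4-10 0-15 21-39 5-18-9-4-13 0-10-7-9-25 0-26z"/><path data-summit="120 569" data-sink="572 60" d="M198 496l-12 6-10 0-9 6-32 4-28 14-8 8-6 1-26 26-14 19-14 2-5 9 175 1 8-10 5-19 14-18 0-6-20-13-10-10-6-9z"/><path data-summit="215 66" data-sink="572 60" d="M218 16l-90 0-15 21-6 5-10 2 8 0 11 5 21 13 18 4 25 28 15 2 9 7 12 0 9 15 15 0 12 8 47 0-1-10-14-7-8-8-11-21 0-5 7-16-1-5-11-10-38-16z"/><path data-summit="303 279" data-sink="572 60" d="M308 232l-4 14-6 9-14 16-8 3-10 8-7 14 3 10 0 15 4 11 6 5 25-5 23-16 48 0 19-3 5-4 2-6 15-12 1-6-10-9-10-16-13-1-12-12-9 3-14 0z"/><path data-summit="69 506" data-sink="572 60" d="M110 482l-21 2-15 6-21-2-12-6-12 4-11 8 4 13 16 20 5 9 0 7-7 15 3 24 14-2 14-19 26-26 6-1 8-8 28-14 32-4 9-7-15-9-32-2z"/><path data-summit="17 195" data-sink="572 60" d="M17 88l-1 163 13 3 18 14 16-9 10-10 1-4-2-8-2-18-15-22-1-26 4-16-3-18-11-20z"/><path data-summit="476 17" data-sink="572 60" d="M546 16l-126 0 0 4 4 7-3 21 4 4 12 4 12 14 6 0 13 9 8-19 4-4 6-2 11 0 25 16 12 10 20-14 12-6-18-10-7-6-1-11z"/><path data-summit="465 389" data-sink="591 522" d="M497 349l-11 3-13-3-10 17 0 17 9 21 3 15 13 30 3 2 7-5 6 0 18 18 6 4 7-21-1-10 4-8-2-12 18-7-5-10-9 0-5-4-7-25-19-10z"/><path data-summit="252 591" data-sink="422 591" d="M360 520l-7 0-12 12-17 2-13 14-13 10-3 8 6 9 0 6-8 11 128-1-7-8-13-7-18 0-9-4-4-3-4-17 2-9-1-10 3-9z"/><path data-summit="216 326" data-sink="572 60" d="M216 298l-12 3-6 8-2 20 6 13 0 9-9 8 16 15 27 2 6-4 16-6 4-4 2-11 7-15-7-10-2-12-4-4z"/><path data-summit="509 492" data-sink="591 522" d="M504 446l-6 0-8 6 12 22 6 21-20 14 2 9 8 14 21-2 12 8 12-2 15-11 6-11 22-16-8-2-14-9-24-11-18-12z"/>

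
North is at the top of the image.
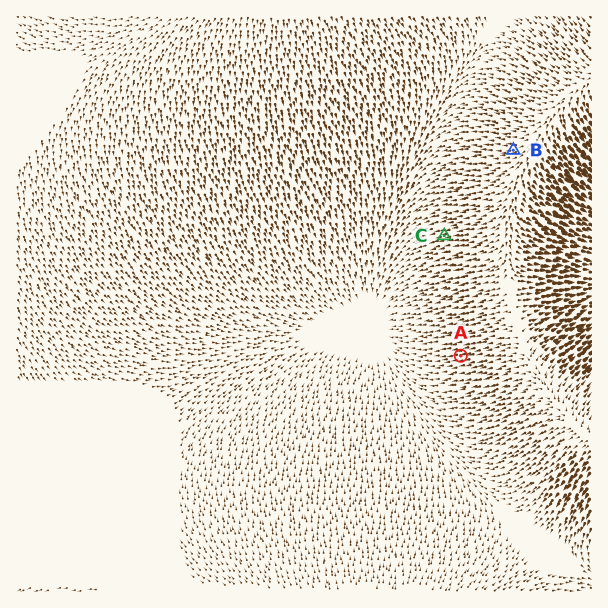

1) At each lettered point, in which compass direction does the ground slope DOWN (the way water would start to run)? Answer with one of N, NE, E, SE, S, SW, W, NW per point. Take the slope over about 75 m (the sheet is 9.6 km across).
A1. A W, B W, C W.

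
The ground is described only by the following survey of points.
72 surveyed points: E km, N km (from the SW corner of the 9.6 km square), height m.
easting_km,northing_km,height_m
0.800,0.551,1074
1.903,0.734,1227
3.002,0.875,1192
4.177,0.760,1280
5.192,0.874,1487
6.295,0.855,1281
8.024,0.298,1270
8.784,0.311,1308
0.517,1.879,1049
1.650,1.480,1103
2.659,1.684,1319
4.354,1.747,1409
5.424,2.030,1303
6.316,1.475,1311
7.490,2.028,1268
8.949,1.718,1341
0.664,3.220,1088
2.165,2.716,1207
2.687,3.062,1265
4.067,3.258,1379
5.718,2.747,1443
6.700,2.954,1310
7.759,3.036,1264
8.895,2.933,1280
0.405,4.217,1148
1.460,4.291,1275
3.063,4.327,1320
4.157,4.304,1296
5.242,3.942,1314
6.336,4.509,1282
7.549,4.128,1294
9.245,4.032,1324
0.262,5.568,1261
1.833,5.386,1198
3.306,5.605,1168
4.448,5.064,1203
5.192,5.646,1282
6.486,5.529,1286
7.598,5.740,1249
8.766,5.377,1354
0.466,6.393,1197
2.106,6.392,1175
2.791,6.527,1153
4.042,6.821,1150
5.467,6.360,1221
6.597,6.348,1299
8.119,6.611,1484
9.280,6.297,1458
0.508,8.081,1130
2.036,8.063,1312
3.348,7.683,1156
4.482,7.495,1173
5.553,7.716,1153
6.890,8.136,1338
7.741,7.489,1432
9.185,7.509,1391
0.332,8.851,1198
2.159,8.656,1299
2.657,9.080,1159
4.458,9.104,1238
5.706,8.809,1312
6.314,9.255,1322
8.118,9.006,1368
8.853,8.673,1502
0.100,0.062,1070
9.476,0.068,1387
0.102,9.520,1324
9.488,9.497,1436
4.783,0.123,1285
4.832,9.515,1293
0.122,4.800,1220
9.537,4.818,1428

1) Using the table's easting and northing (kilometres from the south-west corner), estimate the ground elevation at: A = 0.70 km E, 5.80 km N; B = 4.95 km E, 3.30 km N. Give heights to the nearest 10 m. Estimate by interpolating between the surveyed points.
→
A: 1190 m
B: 1360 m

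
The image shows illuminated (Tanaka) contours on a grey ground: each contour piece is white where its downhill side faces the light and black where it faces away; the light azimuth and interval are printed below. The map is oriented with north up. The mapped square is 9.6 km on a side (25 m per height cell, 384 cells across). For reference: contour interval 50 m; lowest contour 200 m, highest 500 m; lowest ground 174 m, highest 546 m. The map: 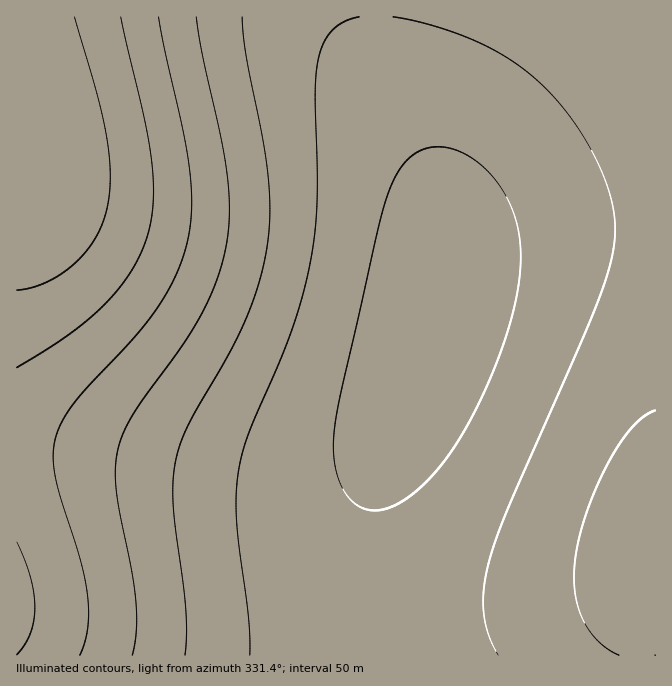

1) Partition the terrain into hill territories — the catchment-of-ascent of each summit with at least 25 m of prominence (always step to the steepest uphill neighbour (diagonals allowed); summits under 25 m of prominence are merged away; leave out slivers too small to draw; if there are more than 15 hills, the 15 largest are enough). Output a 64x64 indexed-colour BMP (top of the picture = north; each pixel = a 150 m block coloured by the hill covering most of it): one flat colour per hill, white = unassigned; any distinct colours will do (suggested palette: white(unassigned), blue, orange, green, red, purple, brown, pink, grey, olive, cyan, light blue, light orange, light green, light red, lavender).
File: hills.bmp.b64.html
<image width="64" height="64" href="data:image/bmp;base64,Qk12CAAAAAAAAHYAAAAoAAAAQAAAAEAAAAABAAQAAAAAAAAIAAATCwAAEwsAABAAAAAAAAAA////ALR3HwAOf/8ALKAsACgn1gC9Z5QAS1aMAMJ34wB/f38AIr28AM++FwDox64AeLv/AIrfmACWmP8A1bDFADMzMzMzMzMzMzMzMzMzMzMzMiIiIiIiIiIiIiIiIiIiMzMzMzMzMzMzMzMzMzMzMzMyIiIiIiIiIiIiIiIiIiIzMzMzMzMzMzMzMzMzMzMzMzIiIiIiIiIiIiIiIiIiIjMzMzMzMzMzMzMzMzMzMzMzMiIiIiIiIiIiIiIiIiIiMzMzMzMzMzMzMzMzMzMzMzMyIiIiIiIiIiIiIiIiIiIzMzMzMzMzMzMzMzMzMzMzMzIiIiIiIiIiIiIiIiIiIjMzMzMzMzMzMzMzMzMzMzMzMiIiIiIiIiIiIiIiIiIiMzMzMzMzMzMzMzMzMzMzMzMyIiIiIiIiIiIiIiIiIiIzMzMzMzMzMzMzMzMzMzMzMzIiIiIiIiIiIiIiIiIiIjMzMzMzMzMzMzMzMzMzMzMzMiIiIiIiIiIiIiIiIiIiMzMzMzMzMzMzMzMzMzMzMzMyIiIiIiIiIiIiIiIiIiIzMzMzMzMzMzMzMzMzMzMzMzIiIiIiIiIiIiIiIiIiIjMzMzMzMzMzMzMzMzMzMzMzMiIiIiIiIiIiIiIiIiIiMzMzMzMzMzMzMzMzMzMzMzMyIiIiIiIiIiIiIiIiIiIzMzMzMzMzMzMzMzMzMzMzMzIiIiIiIiIiIiIiIiIiIjMzMzMzMzMzMzMzMzMzMzMzMiIiIiIiIiIiIiIiIiIiMzMzMzMzMzMzMzMzMzMzMzMzIiIiIiIiIiIiIiIiIiIzMzMzMzMzMzMzMzMzMTMzMzMiIiIiIiIiIiIiIiIiIjMzMzMzMzMzMzERERERERETMyIiIiIiIiIiIiIiIiIiMzMzMzMzERERERERERERERETMiIiIiIiIiIiIiIiIiIzMzEREREREREREREREREREREyIiIiIiIiIiIiIiIiIhERERERERERERERERERERERERIiIiIiIiIiIiIiIiIiERERERERERERERERERERERERESIiIiIiIiIiIiIiIiIRERERERERERERERERERERERERIiIiIiIiIiIiIiIiIhERERERERERERERERERERERERESIiIiIiIiIiIiIiIiERERERERERERERERERERERERERIiIiIiIiIiIiIiIiIREREREREREREREREREREREREREiIiIiIiIiIiIiIiIhERERERERERERERERERERERERERIiIiIiIiIiIiIiIiEREREREREREREREREREREREREREiIiIiIiIiIiIiIiIRERERERERERERERERERERERERERIiIiIiIiIiIiIiIhEREREREREREREREREREREREREREiIiIiIiIiIiIiIiERERERERERERERERERERERERERESIiIiIiIiIiIiIiIRERERERERERERERERERERERERERIiIiIiIiIiIiIiIhERERERERERERERERERERERERERESIiIiIiIiIiIiIiERERERERERERERERERERERERERERIiIiIiIiIiIiIiIREREREREREREREREREREREREREREiIiIiIiIiIiIiIhERERERERERERERERERERERERERESIiIiIiIiIiIiIiEREREREREREREREREREREREREREREiIiIiIiIiIiIiIRERERERERERERERERERERERERERESIiIiIiIiIiIiIhERERERERERERERERERERERERERERIiIiIiIiIiIiIiERERERERERERERERERERERERERERFEIiIiIiIiIiIiIREREREREREREREREREREREREREREUREIiIiIiIiIiIhERERERERERERERERERERERERERERREREREQiIiIiIiERERERERERERERERERERERERERERFEREREREREREREQRERERERERERERERERERERERERERFERERERERERERERBEREREREREREREREREREREREREREUREREREREREREREERERERERERERERERERERERERERERREREREREREREREQRERERERERERERERERERERERERERFERERERERERERERBERERERERERERERERERERERERERFEREREREREREREREEREREREREREREREREREREREREREUREREREREREREREQRERERERERERERERERERERERERERRERERERERERERERBERERERERERERERERERERERERERREREREREREREREREERERERERERERERERERERERERERFEREREREREREREREQRERERERERERERERERERERERERFERERERERERERERERBEREREREREREREREREREREREREUREREREREREREREREEREREREREREREREREREREREREUREREREREREREREREQRERERERERERERERERERERERERRERERERERERERERERBERERERERERERERERERERERERREREREREREREREREREERERERERERERERERERERERERFEREREREREREREREREQREREREREREREREREREREREREURERERERERERERERERBEREREREREREREREREREREREUREREREREREREREREREERERERERERERERERERERERERREREREREREREREREREQRERERERERERERERERERERERFERERERERERERERERERBEREREREREREREREREREREREURERERERERERERERERE"/>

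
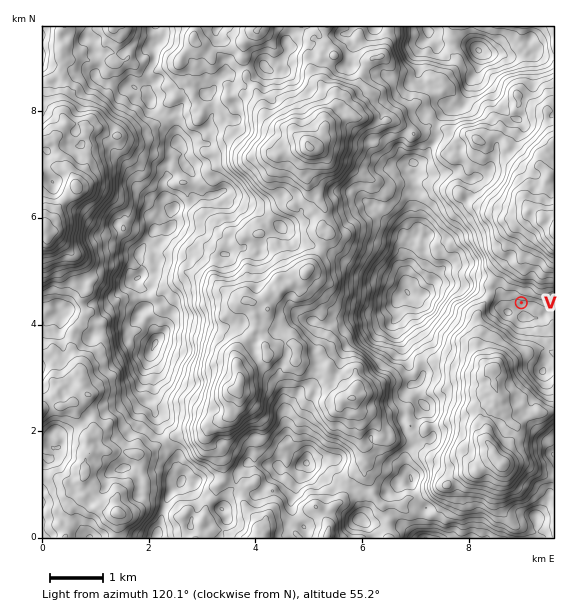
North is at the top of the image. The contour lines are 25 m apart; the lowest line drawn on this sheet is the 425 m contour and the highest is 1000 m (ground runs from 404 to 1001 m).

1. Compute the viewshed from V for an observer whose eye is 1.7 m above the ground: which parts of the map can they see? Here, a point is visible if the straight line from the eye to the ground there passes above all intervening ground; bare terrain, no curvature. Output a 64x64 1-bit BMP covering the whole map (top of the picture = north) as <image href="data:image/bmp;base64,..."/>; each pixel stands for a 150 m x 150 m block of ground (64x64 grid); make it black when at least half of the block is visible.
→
<image width="64" height="64" href="data:image/bmp;base64,Qk0+AgAAAAAAAD4AAAAoAAAAQAAAAEAAAAABAAEAAAAAAAACAAATCwAAEwsAAAIAAAAAAAAA////AAAAAAAAAAAAAAAAAAAAAAAAAAAAAAAAAAAAAAAAAAAAAAAAAAAAAAAAAAAAAAAAAAAAAAAAAAAAAAAAAAAAAAAAAAAAAAAAAAAAAAAAAAAAAAAAAAAAAAAAAAAAAAAAAAAAAAAAAAAAAAAAAAAAAAAAAAAAAAAAAAAAAAAAAAAAAAAAAAAAAAAAAAAAAAAAAAAAAAAAAAAAAAAAAAAAAAAAAAAAAAAAAAAAAAAAAAAAAAAAAAAAAAAAAAAAAAAAAAAAAAAAAAAAAAQAAAAAAAAAB4AAAAAAAAAFwAAAAAAAAAHgAAAAAAAAAPAgAAAAAAAA+HkAAAAAAAD+eQAAAAAAAH9BAAAAAAAAf8EAAAAAAAA/gAAAAAAAAA/AAAAAAAAAD/gAAAAAAAAH8AAAAAAAAA+AAAAAAAAAB8gAAAAAAAAG/AAAAAAAAAv/AAAAAAAAD/8AAAAAAAAH/wAAAAAAAHf/AAAAAAAA//8AAAAAAAP5/wAAAAAAA4D/AAAAAAAAgH8AAAAAAACAfwAAAAAAAGB/AAAAAAAAMH8AAAAAAAB//wAAAAAAAP/jAAAAAAAAv8MAAAAAAAAHxwAAAAAAAw/PAAAAAAAHB+8AAAAAAAED/wAAAAAAAQP/AAAAAAAH8/8AAAAAAAP3zgAAAAAAA+AIAAAAAAAAgAAAAAAAAEDAAA=="/>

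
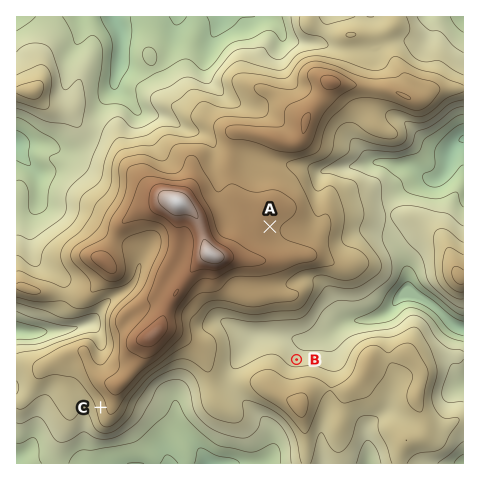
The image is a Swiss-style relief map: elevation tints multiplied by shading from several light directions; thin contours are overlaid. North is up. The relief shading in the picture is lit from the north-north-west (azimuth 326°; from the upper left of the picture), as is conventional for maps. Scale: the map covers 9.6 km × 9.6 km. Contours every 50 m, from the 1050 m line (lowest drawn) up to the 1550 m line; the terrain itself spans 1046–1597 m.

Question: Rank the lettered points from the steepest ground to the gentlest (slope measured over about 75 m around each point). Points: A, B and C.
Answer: C B A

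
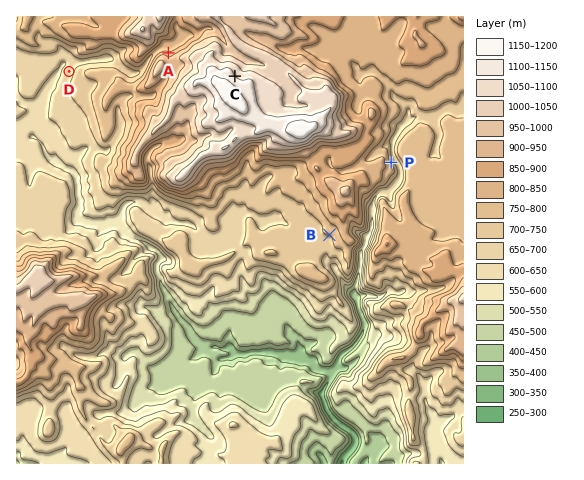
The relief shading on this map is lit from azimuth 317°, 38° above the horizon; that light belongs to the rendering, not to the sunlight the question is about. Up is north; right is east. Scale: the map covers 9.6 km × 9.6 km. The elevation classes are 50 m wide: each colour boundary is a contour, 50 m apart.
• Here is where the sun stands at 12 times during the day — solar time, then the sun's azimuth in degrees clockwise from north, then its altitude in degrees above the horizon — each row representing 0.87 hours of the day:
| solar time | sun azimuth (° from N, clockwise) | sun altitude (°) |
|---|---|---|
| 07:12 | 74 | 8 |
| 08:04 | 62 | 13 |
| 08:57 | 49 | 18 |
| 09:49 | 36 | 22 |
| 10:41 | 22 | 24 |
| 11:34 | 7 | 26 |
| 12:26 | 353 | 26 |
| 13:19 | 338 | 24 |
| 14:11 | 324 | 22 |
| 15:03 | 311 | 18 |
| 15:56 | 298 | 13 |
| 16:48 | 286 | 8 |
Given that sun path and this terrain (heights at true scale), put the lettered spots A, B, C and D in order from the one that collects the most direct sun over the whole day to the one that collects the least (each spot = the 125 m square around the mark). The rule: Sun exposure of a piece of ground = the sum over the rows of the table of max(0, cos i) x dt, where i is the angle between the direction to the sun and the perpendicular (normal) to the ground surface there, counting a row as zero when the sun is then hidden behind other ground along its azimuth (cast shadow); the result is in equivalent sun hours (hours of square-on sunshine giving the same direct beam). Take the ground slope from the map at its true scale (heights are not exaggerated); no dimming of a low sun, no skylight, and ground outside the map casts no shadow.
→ A > C ≈ D > B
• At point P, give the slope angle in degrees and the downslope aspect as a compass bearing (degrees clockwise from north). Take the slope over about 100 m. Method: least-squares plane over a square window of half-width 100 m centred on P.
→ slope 31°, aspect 65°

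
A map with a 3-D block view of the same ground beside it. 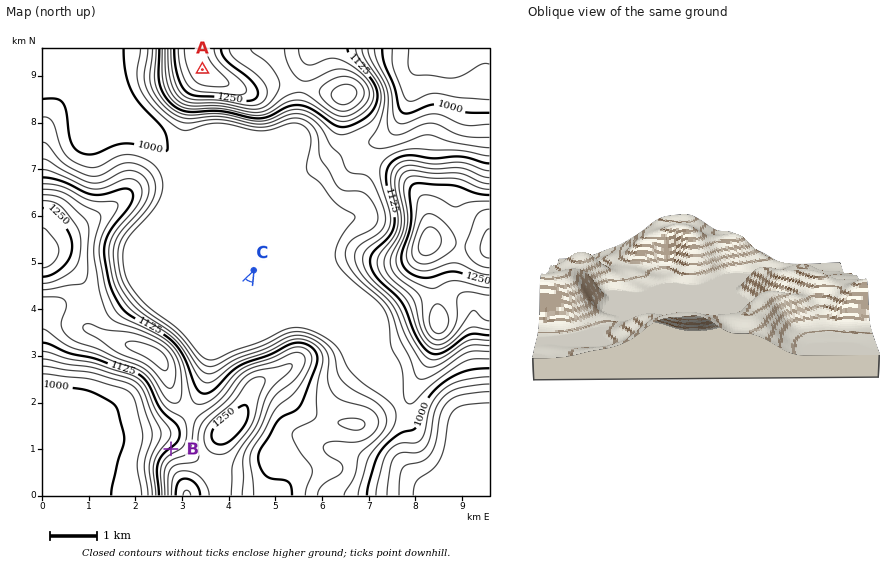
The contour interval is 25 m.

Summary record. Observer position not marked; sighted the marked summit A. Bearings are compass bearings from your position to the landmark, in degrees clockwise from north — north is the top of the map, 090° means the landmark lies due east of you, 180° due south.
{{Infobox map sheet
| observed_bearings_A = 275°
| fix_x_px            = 373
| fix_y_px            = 84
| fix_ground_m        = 1140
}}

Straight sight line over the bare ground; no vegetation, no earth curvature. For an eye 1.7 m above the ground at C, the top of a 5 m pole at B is hidden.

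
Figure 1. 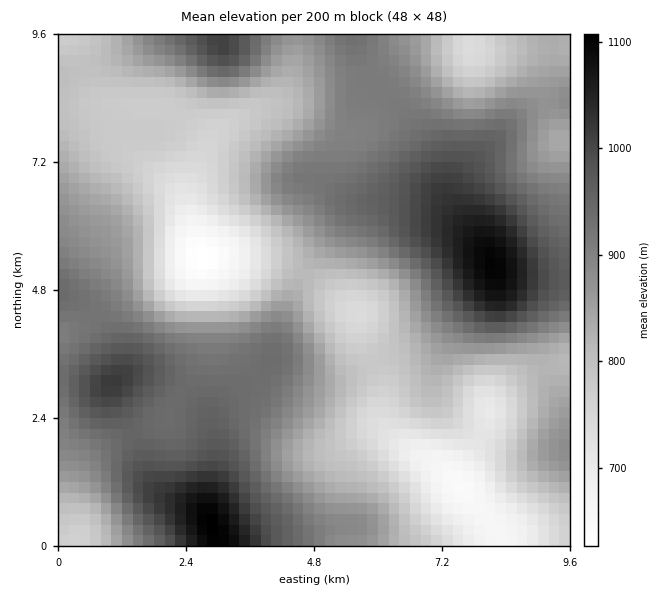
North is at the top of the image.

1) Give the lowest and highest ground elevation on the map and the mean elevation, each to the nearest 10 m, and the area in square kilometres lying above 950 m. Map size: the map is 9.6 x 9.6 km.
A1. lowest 620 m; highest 1110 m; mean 860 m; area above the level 17.7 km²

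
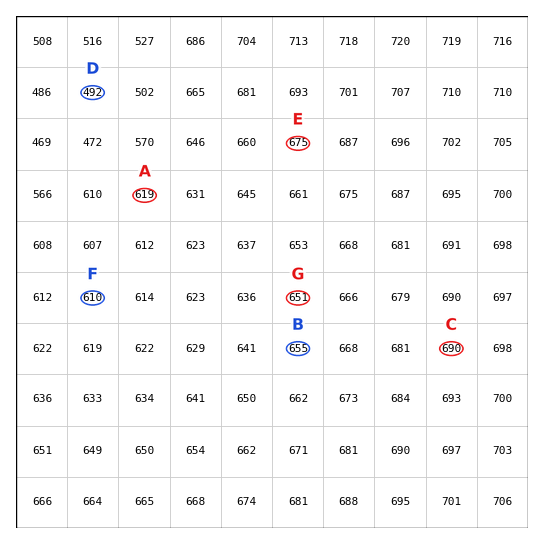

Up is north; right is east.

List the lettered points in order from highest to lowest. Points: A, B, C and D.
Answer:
C B A D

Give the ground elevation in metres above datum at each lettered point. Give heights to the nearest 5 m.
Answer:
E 675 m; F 610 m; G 650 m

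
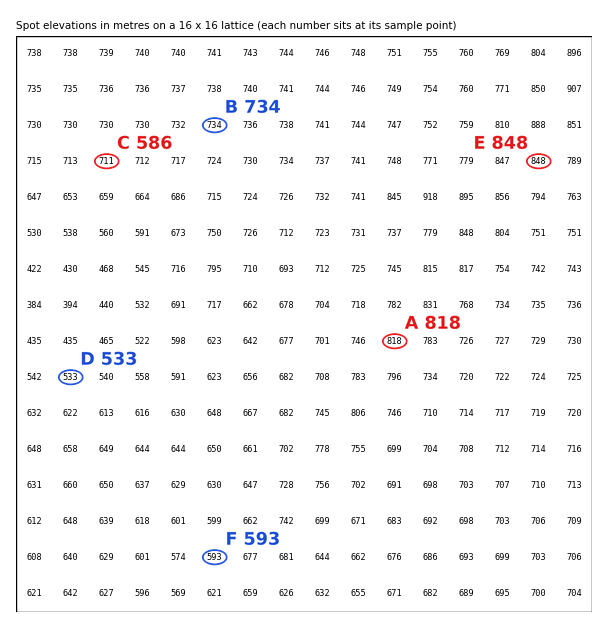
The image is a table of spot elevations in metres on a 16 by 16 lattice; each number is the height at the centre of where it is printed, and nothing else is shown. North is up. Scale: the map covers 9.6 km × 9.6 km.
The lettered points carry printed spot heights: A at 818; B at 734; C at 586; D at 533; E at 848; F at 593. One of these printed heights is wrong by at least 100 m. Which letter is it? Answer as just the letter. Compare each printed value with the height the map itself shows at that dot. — C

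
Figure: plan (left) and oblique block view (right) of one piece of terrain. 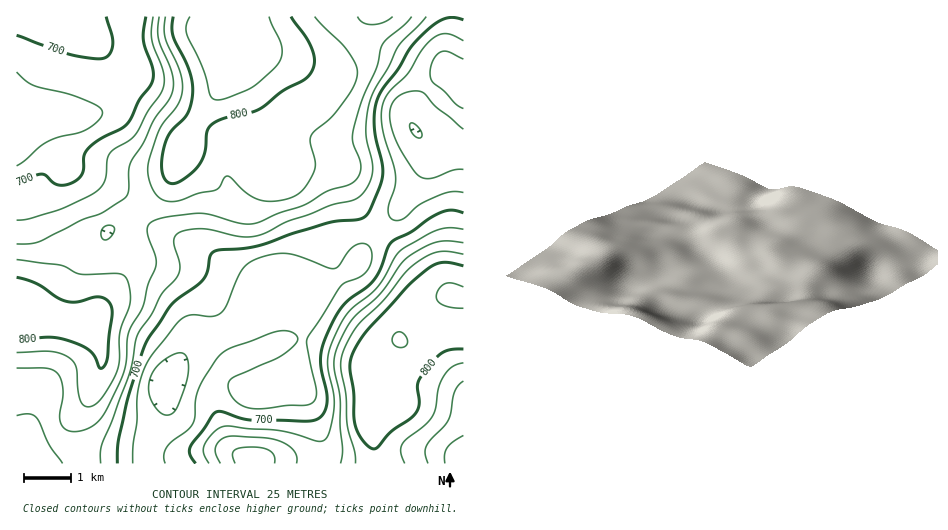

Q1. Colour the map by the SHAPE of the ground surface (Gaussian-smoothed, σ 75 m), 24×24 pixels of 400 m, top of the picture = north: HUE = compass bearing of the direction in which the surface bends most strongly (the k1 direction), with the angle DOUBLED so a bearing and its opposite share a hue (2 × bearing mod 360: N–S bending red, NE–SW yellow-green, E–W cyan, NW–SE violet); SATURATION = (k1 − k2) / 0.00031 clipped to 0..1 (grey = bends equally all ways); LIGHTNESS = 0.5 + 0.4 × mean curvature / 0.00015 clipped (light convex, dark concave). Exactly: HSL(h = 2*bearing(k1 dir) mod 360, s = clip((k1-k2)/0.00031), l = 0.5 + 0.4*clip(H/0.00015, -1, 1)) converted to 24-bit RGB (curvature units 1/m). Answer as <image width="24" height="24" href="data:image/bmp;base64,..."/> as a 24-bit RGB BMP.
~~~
<image width="24" height="24" href="data:image/bmp;base64,Qk32BgAAAAAAADYAAAAoAAAAGAAAABgAAAABABgAAAAAAMAGAAATCwAAEwsAAAAAAAAAAAAAVUtnj1hnpLFYir5Kx9ZkjpFbHy1nOz6nj13gbUj/vsn00vn21ef25djzmYXnTF7RNCKJaBhj9eBAuPdKeYI5gXc1iVsyUjVCQWJ5clCVzp6DvsNPq+A5RpFKKVNyIY6WO4qnLE6dm+ayxvXYdqDJ0orI2WLUsDbNVAB/rQaX/frO3+F0fVI3fYs6coRKUniMUl2JNHae0ZjB6J2g3O2MLK1pJH2dKWyYPSpbXVswa/8hW+MPPEQndVYqlFc3ez19JgA63zK/9vnS3LHTwZLbs7DPda/GSHm9eHSONX1/VkF58Z6X/+3MRsgmB2BNFjJPKRdnvIepyvOXfn8lLCsUUlggh44wLRUjJwcsxd8t8f/Gsa13pnuhyJuWpW9wTUNlhYhaS2VlKkpVy8CI/9zM8ubCEU9SDiAlDSImgLlS6LBxtSkzb3JCQ3Y1V3s8IAsxKghYy/Kv4fmvpZFciHRKvJY9rG1IWjlJbnszTVg2KlI0P6El+/y09+rUaw+1FRlUDE1RKqhat6V8zZrRwZHXm3y1VoOLAxhWADnf5+/c69jDs2J/pW90rqWJrlN6jTF0iYi/YGy3Uo22X8SRxvud79JfahlpTUGQJmWMLYBgVZ48XJlTmXGpwJDLrYvMB0WjAFmG18ul772/0Ii4uau6p4+ztUnLnWTVm5PbjInijajsr7rk6NjG51Zig0OIUJOPMExwS2d2cqdVOp9DQntZcYxmpHaAPD+UCENiSsOa4L7P7KvW05eam1hvg1h2bouVcZGCcq2XVamxhWal2KOl5ZfFxpXUjE61QTlqP3x4gbF3YKJvSHFrWHhThoBSTWZKG1xUCLJYRreu63DF+Km8y2+zqnivhp2miZu6iKWtWnF8T355tZSI0nWJy2B0qD6ggG20RpG8dq2PgpByTnJ2XGtwhGtlemlePHVDBJsbCCscZS5R9K6l2pTBwaPFpLjLkYGvrlydqFx4TI5fUnlWwl1x0oWaiYK+hpTFZl+4lWedpVRNY1o1PEwvaXFIg3VeeKNkPq81DCckDCsfrt1zzqfG1dLdscPVhlJfk0xsrnN0pohqQVhWj49exKyHqJt2ekhVcjM3ayYmnCsZqWgrMXorLn9OWpx1gql/oYRhGzA5AZRgKvRvcKV80dCWq4RqbWVTcG6Pr3uoynyRglaDWIhSuI5StUgjVycdZT4yeEFdrHifzrvHkKy4OHRXNHwoTnw3kFxNTaN9AOiCHXBNXHI70ck6sKZJYIJmS5FsWnmWx4vG1n7csX2wkUd26BY+qmpfV3ulYoe6j7zMu5HD2WKRpl6EVq9rO4BkU4BNdtpfJJdJES4qNpJTnq9ruq9usYCmV5BXOmlRZ3BOmUVVzE1mlSmO2W2T2desRpmwYbvHXWKsrUuizqDEzMnlpp7ZakfCeqatnNyAO5eFF4qSI6GGW5Vutpp5zmilyWx2R2VISE05cVtJpG9jcz++0Y/N9NbJXLOAN5aKSz9+e3Sor8mznaC3q3i+fl/Qt7bX4erhX6PUJHzEMWGBQ2hGp5pCfIFI0JOirXnNOj7PgJzMgKbQUTDVwWzI9d3W3sbKNF2dNVqLbpymuMCcknyMmHWMZYCUh7l+1uK2Z4uxLDmSSCp2dkZjoYhMMoo4VKRCi6RnR1+ZZq2jZViUUyV4soay8OjY65uUezZfNVNARHs4q7lLh21ZiWlWkYFWmMQ+uPFJQY9bKhtJPhY6eVU+oI1WcZBMUHgrXmUfRkwbS20aOkgnKllkfLib1nt5/1Fg1TFBWXBMRZM8SZo9fnNiiHNsm5N9xL581fdvJFkyHAsoWilYdaxwesaznHhziWNhgndcYZp7WpppPYpuGZyAOWtZlCco7mNT6K61pY3DjKStWpBsU3Bofo52iZWBwZ2F/tiOOx8ZDBYnL6CYlNW2cbyklX99joOXfYyabpCGfJBuUbp9JFRpJQ4fdEYd2+NK09mKqISjtoynqH2bV4mSaKKSgJaVno2t98LG5U3JDmiWBsmeSbBvhE5BjZJviIFtiXBjhoVoe65vVLVpGwgrOA4wocZDn+d6rM6Id5KSnYGTspmohJq0ZZKug6GseI6myY+d7JrJdlvALnZhJD02ax8vbpFwg3aQgoaaja6qmMmsTWi7FABFoS7o2uzSoOKnmLqWe3WQf5KGmrSZi5uvco+xc5KsmkyVsEc23lIbv1cxbnBDERgiRT9peYyre4aliqCokLObjcCINj2HAAAzbULZ8/DYtc6rnISQlmyBjKJ6hL10apuIdJaUZ06Dkh6D2y9IzJB4wJqZpIKzGC2NLpm+"/>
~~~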